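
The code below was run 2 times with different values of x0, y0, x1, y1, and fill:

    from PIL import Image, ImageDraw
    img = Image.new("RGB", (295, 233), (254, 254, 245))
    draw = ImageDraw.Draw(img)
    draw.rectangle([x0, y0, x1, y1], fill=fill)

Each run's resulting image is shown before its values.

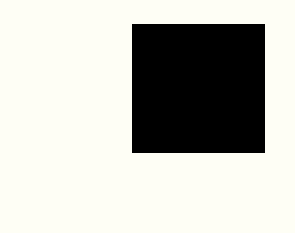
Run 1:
x0 = 132, y0 = 24, x1 = 264, y1 = 152, fill = 'black'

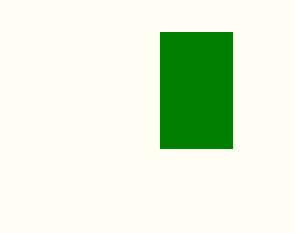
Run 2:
x0 = 160, y0 = 32, x1 = 232, y1 = 148, fill = 'green'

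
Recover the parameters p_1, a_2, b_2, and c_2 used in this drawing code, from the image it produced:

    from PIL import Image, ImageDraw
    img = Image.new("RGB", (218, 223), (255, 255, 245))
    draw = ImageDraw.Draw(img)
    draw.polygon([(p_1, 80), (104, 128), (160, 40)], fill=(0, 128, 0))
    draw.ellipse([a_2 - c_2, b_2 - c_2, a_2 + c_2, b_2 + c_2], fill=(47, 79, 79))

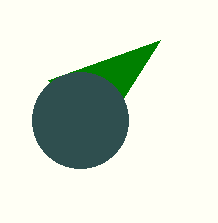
p_1 = 48; a_2 = 80; b_2 = 120; c_2 = 48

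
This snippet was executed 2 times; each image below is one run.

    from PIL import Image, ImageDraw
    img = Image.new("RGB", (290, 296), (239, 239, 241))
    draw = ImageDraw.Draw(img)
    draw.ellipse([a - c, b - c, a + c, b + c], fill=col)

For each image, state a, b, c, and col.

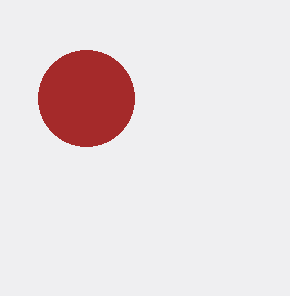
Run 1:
a = 86; b = 98; c = 48; col = 'brown'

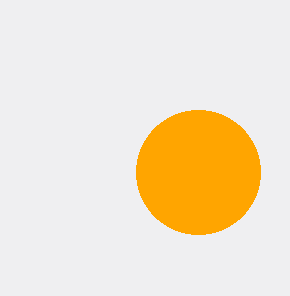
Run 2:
a = 198
b = 172
c = 62
col = 'orange'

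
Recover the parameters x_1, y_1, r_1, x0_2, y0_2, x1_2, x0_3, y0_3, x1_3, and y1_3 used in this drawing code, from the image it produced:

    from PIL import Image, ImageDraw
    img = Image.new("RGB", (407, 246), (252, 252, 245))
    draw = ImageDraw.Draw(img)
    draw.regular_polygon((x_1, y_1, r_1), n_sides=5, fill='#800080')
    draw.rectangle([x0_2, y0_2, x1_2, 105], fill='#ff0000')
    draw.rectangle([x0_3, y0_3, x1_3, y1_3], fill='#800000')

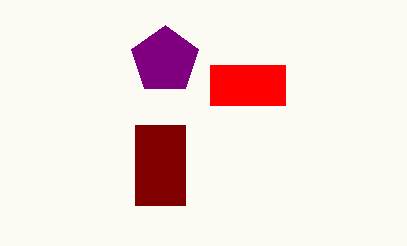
x_1 = 165, y_1 = 60, r_1 = 35, x0_2 = 210, y0_2 = 65, x1_2 = 285, x0_3 = 135, y0_3 = 125, x1_3 = 185, y1_3 = 205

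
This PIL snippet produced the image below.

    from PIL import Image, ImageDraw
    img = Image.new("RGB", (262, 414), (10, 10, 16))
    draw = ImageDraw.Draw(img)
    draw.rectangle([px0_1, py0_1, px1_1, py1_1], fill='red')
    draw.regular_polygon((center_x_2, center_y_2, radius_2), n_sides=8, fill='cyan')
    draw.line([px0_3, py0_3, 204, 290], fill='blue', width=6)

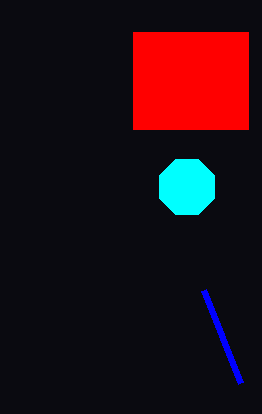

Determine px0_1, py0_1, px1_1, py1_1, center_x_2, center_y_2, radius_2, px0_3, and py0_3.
px0_1 = 133, py0_1 = 32, px1_1 = 248, py1_1 = 129, center_x_2 = 187, center_y_2 = 187, radius_2 = 30, px0_3 = 241, py0_3 = 383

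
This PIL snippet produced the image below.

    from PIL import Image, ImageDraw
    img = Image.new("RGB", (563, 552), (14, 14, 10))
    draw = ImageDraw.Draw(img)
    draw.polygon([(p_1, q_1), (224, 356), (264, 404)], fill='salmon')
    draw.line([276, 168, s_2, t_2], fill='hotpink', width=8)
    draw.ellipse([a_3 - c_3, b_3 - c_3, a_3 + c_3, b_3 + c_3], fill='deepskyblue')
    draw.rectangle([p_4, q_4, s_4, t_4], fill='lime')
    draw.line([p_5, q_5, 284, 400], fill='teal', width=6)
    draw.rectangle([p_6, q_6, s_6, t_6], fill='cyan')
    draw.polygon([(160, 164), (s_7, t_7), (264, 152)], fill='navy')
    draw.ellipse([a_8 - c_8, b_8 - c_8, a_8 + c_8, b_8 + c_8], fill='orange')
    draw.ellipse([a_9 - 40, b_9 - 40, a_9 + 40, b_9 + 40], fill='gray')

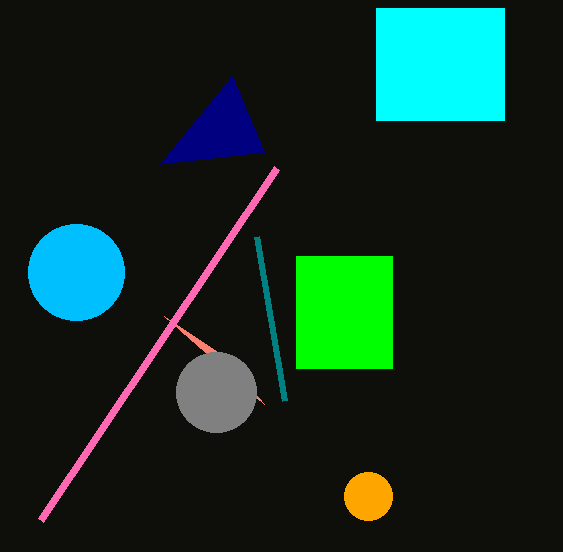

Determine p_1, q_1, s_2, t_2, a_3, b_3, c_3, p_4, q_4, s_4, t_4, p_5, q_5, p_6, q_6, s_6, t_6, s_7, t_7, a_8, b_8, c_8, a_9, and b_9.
p_1 = 164, q_1 = 316, s_2 = 40, t_2 = 520, a_3 = 76, b_3 = 272, c_3 = 48, p_4 = 296, q_4 = 256, s_4 = 392, t_4 = 368, p_5 = 256, q_5 = 236, p_6 = 376, q_6 = 8, s_6 = 504, t_6 = 120, s_7 = 232, t_7 = 76, a_8 = 368, b_8 = 496, c_8 = 24, a_9 = 216, b_9 = 392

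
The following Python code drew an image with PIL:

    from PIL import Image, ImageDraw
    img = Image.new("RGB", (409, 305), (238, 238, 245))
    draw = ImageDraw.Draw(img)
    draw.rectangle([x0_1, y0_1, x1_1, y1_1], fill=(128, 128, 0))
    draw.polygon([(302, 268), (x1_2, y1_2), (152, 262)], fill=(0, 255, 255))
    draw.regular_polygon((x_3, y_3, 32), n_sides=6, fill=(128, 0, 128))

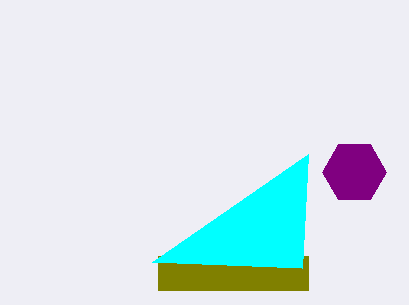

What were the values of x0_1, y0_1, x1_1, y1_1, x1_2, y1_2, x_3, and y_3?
x0_1 = 158
y0_1 = 256
x1_1 = 308
y1_1 = 290
x1_2 = 308
y1_2 = 154
x_3 = 354
y_3 = 172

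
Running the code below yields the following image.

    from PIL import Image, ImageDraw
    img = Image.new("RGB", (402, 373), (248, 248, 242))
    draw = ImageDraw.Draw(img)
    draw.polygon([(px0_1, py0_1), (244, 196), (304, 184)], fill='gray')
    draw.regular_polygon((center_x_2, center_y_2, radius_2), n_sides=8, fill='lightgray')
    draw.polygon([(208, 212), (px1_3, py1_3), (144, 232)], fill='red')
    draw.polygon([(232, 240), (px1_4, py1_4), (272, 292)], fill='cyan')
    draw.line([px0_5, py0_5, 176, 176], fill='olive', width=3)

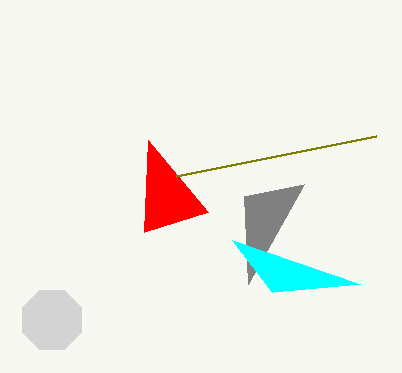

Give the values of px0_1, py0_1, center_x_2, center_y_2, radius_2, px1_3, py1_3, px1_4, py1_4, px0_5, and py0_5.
px0_1 = 248, py0_1 = 284, center_x_2 = 52, center_y_2 = 320, radius_2 = 32, px1_3 = 148, py1_3 = 140, px1_4 = 360, py1_4 = 284, px0_5 = 376, py0_5 = 136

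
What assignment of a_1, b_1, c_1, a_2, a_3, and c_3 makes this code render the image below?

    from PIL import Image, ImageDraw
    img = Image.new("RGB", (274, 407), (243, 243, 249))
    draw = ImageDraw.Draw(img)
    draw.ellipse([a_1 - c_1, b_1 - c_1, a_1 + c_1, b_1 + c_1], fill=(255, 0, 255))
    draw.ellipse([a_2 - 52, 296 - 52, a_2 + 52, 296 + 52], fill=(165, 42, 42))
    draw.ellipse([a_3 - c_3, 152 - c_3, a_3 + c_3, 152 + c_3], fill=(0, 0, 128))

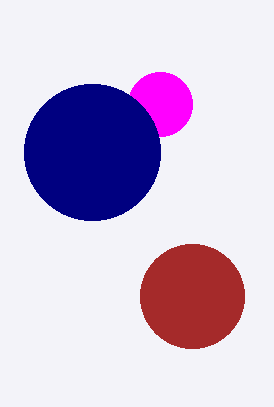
a_1 = 160
b_1 = 104
c_1 = 32
a_2 = 192
a_3 = 92
c_3 = 68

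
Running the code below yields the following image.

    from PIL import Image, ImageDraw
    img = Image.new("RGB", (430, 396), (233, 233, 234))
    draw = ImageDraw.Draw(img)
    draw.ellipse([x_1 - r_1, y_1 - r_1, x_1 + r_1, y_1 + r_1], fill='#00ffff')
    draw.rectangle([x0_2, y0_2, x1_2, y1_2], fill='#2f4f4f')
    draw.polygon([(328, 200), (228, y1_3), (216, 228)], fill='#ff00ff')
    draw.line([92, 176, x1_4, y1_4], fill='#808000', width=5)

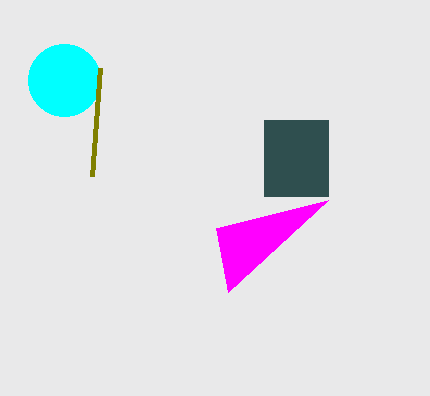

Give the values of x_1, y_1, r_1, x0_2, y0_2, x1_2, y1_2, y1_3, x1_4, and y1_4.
x_1 = 64, y_1 = 80, r_1 = 36, x0_2 = 264, y0_2 = 120, x1_2 = 328, y1_2 = 196, y1_3 = 292, x1_4 = 100, y1_4 = 68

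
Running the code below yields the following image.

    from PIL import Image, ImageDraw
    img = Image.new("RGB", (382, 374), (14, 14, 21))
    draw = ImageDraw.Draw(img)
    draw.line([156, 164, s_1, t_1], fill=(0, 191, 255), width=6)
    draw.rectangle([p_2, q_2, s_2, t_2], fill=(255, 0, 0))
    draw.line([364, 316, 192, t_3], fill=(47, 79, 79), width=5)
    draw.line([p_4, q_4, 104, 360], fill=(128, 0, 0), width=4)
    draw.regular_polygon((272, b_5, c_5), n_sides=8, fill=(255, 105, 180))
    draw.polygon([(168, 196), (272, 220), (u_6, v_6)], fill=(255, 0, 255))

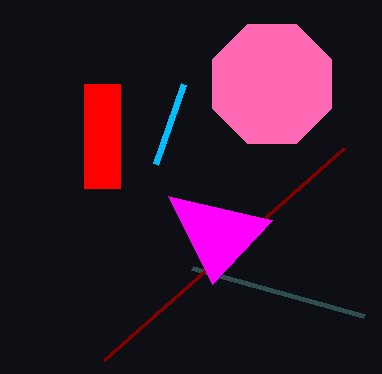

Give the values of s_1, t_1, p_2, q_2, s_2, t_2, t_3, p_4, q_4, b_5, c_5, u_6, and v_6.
s_1 = 184; t_1 = 84; p_2 = 84; q_2 = 84; s_2 = 120; t_2 = 188; t_3 = 268; p_4 = 344; q_4 = 148; b_5 = 84; c_5 = 64; u_6 = 212; v_6 = 284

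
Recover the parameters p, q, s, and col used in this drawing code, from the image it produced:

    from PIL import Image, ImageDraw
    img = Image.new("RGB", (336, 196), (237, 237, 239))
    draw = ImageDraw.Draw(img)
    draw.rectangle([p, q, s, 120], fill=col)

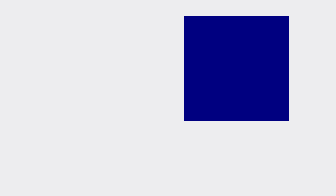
p = 184; q = 16; s = 288; col = 'navy'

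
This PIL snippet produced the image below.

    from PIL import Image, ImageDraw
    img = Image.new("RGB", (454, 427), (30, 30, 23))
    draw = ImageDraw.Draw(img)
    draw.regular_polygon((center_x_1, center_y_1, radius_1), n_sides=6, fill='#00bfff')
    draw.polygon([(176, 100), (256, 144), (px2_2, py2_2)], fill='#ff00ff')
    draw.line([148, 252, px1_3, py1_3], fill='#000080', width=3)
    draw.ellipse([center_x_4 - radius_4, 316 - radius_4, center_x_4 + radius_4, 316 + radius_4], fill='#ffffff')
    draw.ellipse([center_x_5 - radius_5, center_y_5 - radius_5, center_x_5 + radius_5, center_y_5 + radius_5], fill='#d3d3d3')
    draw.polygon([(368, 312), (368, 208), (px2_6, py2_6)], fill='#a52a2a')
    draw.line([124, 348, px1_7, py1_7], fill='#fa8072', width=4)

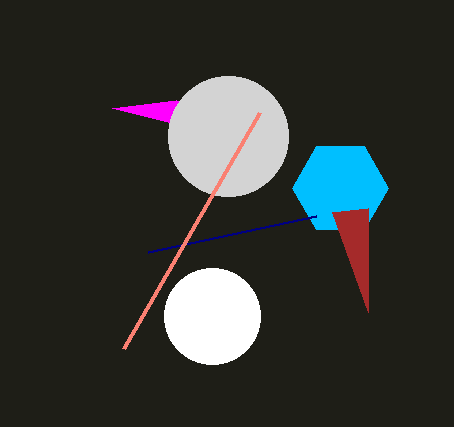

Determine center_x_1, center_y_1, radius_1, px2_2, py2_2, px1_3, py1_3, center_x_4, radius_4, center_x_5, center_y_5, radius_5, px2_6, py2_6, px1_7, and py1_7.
center_x_1 = 340, center_y_1 = 188, radius_1 = 48, px2_2 = 112, py2_2 = 108, px1_3 = 316, py1_3 = 216, center_x_4 = 212, radius_4 = 48, center_x_5 = 228, center_y_5 = 136, radius_5 = 60, px2_6 = 332, py2_6 = 212, px1_7 = 260, py1_7 = 112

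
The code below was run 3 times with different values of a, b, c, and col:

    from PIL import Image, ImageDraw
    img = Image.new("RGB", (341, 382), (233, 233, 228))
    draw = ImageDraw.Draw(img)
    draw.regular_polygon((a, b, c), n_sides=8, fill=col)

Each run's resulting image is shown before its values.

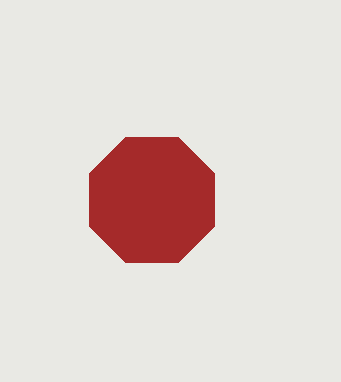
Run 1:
a = 152
b = 200
c = 68
col = 'brown'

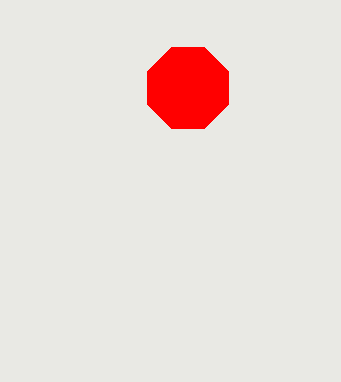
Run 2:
a = 188, b = 88, c = 44, col = 'red'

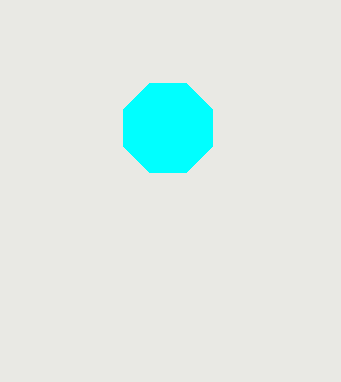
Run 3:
a = 168
b = 128
c = 48
col = 'cyan'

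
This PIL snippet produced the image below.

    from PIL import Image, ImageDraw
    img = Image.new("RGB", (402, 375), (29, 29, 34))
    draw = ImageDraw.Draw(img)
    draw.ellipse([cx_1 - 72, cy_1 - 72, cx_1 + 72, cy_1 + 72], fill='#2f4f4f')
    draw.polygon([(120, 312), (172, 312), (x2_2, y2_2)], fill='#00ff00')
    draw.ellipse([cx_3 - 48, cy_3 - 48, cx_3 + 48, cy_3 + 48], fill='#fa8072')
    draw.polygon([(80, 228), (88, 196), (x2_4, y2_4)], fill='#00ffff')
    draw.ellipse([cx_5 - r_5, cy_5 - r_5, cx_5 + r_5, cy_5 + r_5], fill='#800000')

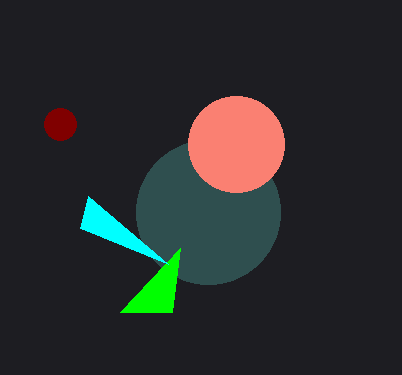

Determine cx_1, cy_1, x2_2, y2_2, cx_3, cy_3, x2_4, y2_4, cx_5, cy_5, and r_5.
cx_1 = 208
cy_1 = 212
x2_2 = 180
y2_2 = 248
cx_3 = 236
cy_3 = 144
x2_4 = 168
y2_4 = 264
cx_5 = 60
cy_5 = 124
r_5 = 16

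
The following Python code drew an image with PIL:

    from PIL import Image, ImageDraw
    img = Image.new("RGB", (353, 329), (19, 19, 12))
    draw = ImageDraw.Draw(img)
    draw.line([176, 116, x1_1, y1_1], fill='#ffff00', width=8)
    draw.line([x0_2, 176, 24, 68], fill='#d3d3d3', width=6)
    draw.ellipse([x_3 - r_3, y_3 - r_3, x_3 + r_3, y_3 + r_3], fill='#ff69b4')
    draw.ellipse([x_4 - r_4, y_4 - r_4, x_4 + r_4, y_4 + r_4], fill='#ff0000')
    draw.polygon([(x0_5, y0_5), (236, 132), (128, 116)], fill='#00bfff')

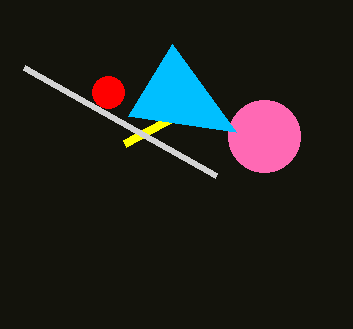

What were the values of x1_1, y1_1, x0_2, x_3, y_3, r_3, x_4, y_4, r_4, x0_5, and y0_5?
x1_1 = 124
y1_1 = 144
x0_2 = 216
x_3 = 264
y_3 = 136
r_3 = 36
x_4 = 108
y_4 = 92
r_4 = 16
x0_5 = 172
y0_5 = 44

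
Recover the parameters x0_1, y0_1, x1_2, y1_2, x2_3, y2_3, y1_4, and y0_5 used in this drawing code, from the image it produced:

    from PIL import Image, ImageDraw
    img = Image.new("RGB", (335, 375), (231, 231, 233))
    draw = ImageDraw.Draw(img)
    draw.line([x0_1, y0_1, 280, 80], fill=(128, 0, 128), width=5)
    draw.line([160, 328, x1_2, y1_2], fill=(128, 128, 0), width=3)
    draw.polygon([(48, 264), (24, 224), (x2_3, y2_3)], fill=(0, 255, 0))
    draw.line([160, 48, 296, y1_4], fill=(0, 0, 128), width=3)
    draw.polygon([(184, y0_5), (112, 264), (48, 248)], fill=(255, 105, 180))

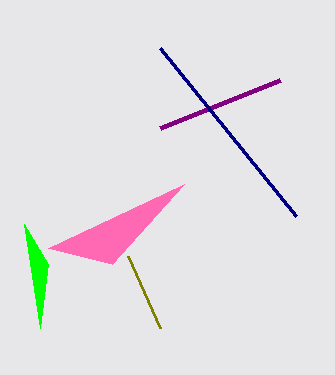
x0_1 = 160, y0_1 = 128, x1_2 = 128, y1_2 = 256, x2_3 = 40, y2_3 = 328, y1_4 = 216, y0_5 = 184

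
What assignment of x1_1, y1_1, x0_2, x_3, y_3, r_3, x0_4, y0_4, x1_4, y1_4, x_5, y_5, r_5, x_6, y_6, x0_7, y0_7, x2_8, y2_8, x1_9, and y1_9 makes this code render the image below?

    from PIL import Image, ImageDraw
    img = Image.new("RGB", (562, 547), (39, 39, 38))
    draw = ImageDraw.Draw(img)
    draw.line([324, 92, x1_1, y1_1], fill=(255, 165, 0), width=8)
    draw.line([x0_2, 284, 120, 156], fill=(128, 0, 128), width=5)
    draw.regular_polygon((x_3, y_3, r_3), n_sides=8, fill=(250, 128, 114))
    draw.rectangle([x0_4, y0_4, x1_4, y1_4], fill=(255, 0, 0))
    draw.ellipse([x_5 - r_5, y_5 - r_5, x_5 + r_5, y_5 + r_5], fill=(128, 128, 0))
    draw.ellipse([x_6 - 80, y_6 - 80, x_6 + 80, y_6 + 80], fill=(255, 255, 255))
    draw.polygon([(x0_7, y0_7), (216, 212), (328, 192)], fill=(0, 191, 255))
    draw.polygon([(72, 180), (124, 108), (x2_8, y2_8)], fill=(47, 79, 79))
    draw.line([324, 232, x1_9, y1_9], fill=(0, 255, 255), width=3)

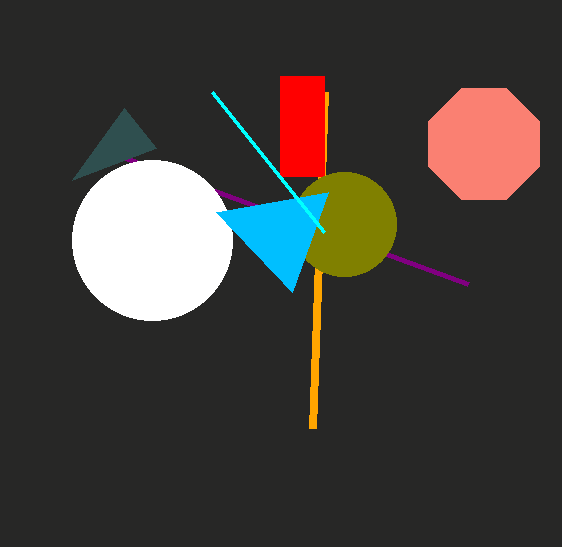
x1_1 = 312
y1_1 = 428
x0_2 = 468
x_3 = 484
y_3 = 144
r_3 = 60
x0_4 = 280
y0_4 = 76
x1_4 = 324
y1_4 = 176
x_5 = 344
y_5 = 224
r_5 = 52
x_6 = 152
y_6 = 240
x0_7 = 292
y0_7 = 292
x2_8 = 156
y2_8 = 148
x1_9 = 212
y1_9 = 92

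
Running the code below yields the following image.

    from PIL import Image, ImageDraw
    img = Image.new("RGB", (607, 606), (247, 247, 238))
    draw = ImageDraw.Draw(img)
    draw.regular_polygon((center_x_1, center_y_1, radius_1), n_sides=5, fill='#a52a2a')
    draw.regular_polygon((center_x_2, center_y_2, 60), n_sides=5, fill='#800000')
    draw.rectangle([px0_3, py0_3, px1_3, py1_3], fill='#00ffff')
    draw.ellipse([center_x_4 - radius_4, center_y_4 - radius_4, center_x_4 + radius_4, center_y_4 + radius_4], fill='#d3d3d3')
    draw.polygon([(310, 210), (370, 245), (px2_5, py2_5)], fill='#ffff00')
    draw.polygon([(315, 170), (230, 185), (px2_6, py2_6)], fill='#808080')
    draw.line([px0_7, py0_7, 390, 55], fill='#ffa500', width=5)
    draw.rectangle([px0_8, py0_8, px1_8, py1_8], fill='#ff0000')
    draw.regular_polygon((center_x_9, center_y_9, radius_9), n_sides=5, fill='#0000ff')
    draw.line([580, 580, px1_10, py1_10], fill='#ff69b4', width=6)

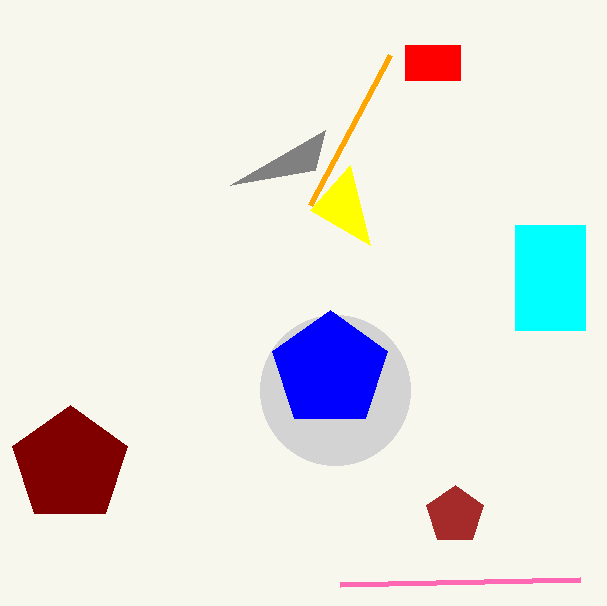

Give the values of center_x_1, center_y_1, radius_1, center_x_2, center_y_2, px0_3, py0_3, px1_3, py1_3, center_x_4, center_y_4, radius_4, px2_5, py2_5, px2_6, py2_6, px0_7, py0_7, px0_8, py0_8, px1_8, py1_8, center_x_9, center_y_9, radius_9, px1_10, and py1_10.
center_x_1 = 455
center_y_1 = 515
radius_1 = 30
center_x_2 = 70
center_y_2 = 465
px0_3 = 515
py0_3 = 225
px1_3 = 585
py1_3 = 330
center_x_4 = 335
center_y_4 = 390
radius_4 = 75
px2_5 = 350
py2_5 = 165
px2_6 = 325
py2_6 = 130
px0_7 = 310
py0_7 = 205
px0_8 = 405
py0_8 = 45
px1_8 = 460
py1_8 = 80
center_x_9 = 330
center_y_9 = 370
radius_9 = 60
px1_10 = 340
py1_10 = 585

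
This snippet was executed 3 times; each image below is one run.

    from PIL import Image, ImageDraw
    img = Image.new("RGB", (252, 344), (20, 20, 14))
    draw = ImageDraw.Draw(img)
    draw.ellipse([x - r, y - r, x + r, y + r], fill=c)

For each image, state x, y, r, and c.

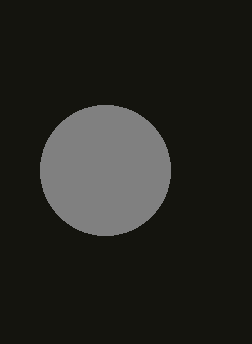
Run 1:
x = 105, y = 170, r = 65, c = 'gray'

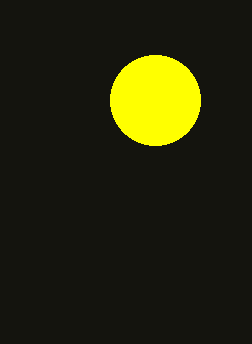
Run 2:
x = 155, y = 100, r = 45, c = 'yellow'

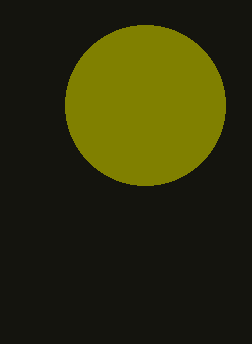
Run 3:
x = 145; y = 105; r = 80; c = 'olive'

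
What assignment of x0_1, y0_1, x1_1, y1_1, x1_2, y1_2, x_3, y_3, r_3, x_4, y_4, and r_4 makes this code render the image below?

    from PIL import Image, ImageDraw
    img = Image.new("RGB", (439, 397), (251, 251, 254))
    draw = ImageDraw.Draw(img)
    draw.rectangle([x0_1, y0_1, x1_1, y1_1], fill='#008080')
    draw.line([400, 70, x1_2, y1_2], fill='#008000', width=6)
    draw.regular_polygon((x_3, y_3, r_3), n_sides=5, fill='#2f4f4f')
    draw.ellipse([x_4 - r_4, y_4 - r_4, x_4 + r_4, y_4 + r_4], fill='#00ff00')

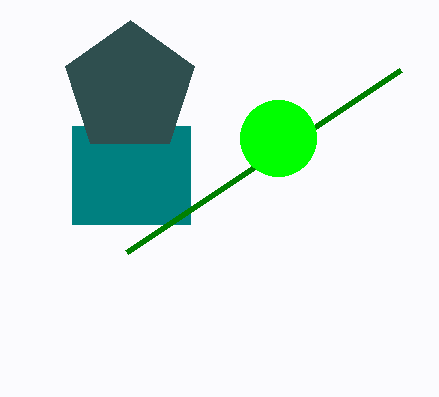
x0_1 = 72, y0_1 = 126, x1_1 = 190, y1_1 = 224, x1_2 = 126, y1_2 = 252, x_3 = 130, y_3 = 88, r_3 = 68, x_4 = 278, y_4 = 138, r_4 = 38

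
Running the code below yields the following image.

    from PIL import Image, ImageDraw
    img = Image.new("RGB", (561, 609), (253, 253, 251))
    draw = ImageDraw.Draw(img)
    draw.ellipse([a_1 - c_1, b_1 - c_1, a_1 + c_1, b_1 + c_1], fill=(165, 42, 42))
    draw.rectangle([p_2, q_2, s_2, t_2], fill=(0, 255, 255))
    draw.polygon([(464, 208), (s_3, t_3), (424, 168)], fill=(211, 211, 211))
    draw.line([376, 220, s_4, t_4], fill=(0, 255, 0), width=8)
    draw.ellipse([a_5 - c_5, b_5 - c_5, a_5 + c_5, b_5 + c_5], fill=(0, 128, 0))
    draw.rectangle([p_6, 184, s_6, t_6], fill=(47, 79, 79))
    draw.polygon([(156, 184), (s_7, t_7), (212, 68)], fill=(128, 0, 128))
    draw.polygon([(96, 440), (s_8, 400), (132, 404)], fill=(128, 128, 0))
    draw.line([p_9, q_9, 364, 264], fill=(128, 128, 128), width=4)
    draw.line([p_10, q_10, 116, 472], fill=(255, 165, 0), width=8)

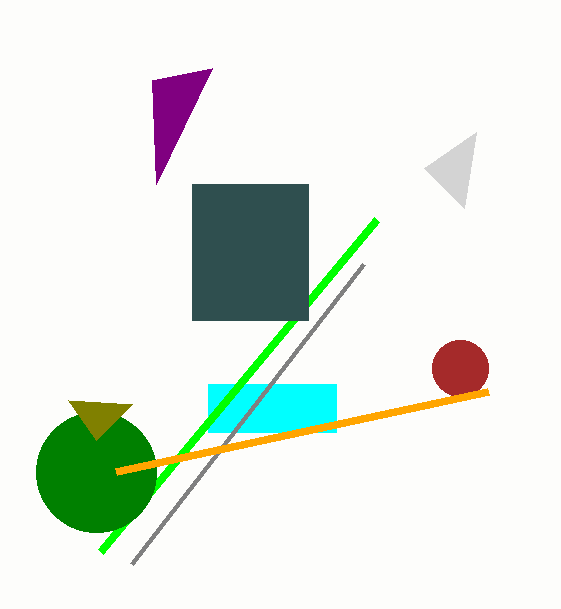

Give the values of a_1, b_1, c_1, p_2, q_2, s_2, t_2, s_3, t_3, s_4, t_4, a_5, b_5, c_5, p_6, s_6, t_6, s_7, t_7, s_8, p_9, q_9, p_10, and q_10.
a_1 = 460
b_1 = 368
c_1 = 28
p_2 = 208
q_2 = 384
s_2 = 336
t_2 = 432
s_3 = 476
t_3 = 132
s_4 = 100
t_4 = 552
a_5 = 96
b_5 = 472
c_5 = 60
p_6 = 192
s_6 = 308
t_6 = 320
s_7 = 152
t_7 = 80
s_8 = 68
p_9 = 132
q_9 = 564
p_10 = 488
q_10 = 392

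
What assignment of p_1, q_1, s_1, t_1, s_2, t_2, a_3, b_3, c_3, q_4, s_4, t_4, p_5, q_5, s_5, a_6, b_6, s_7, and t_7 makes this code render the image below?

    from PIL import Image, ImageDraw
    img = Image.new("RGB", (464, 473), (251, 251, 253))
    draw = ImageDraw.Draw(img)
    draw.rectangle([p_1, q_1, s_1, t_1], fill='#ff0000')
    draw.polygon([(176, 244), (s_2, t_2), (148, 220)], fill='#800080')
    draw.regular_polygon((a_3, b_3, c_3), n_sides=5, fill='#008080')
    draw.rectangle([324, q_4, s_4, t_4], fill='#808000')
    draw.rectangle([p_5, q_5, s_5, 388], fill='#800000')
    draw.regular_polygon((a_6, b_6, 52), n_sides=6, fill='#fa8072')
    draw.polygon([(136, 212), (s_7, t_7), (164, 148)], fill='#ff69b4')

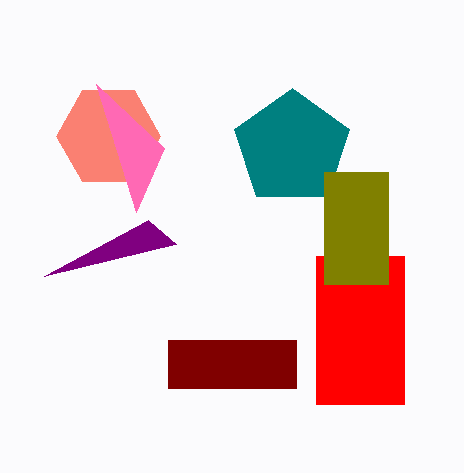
p_1 = 316
q_1 = 256
s_1 = 404
t_1 = 404
s_2 = 44
t_2 = 276
a_3 = 292
b_3 = 148
c_3 = 60
q_4 = 172
s_4 = 388
t_4 = 284
p_5 = 168
q_5 = 340
s_5 = 296
a_6 = 108
b_6 = 136
s_7 = 96
t_7 = 84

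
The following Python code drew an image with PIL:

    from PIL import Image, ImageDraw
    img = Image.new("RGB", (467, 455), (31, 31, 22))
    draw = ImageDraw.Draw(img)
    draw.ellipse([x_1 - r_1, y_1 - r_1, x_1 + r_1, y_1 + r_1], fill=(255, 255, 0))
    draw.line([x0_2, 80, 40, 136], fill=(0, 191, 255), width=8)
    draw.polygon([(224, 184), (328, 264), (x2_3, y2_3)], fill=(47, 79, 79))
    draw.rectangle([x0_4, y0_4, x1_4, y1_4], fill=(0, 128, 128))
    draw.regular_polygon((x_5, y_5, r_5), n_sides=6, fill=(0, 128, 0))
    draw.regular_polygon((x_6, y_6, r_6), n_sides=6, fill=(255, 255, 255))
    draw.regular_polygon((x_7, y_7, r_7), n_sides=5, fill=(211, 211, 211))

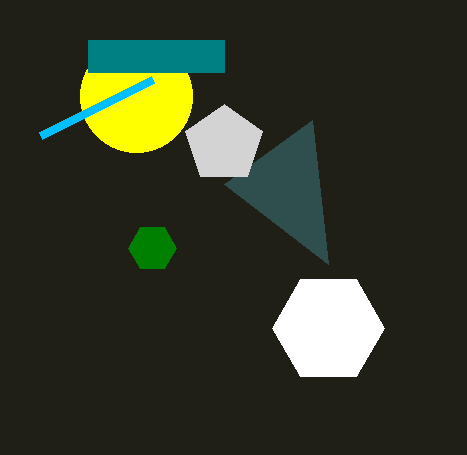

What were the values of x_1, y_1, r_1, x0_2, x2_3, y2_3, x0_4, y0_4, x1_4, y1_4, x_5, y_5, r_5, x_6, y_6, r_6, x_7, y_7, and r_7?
x_1 = 136
y_1 = 96
r_1 = 56
x0_2 = 152
x2_3 = 312
y2_3 = 120
x0_4 = 88
y0_4 = 40
x1_4 = 224
y1_4 = 72
x_5 = 152
y_5 = 248
r_5 = 24
x_6 = 328
y_6 = 328
r_6 = 56
x_7 = 224
y_7 = 144
r_7 = 40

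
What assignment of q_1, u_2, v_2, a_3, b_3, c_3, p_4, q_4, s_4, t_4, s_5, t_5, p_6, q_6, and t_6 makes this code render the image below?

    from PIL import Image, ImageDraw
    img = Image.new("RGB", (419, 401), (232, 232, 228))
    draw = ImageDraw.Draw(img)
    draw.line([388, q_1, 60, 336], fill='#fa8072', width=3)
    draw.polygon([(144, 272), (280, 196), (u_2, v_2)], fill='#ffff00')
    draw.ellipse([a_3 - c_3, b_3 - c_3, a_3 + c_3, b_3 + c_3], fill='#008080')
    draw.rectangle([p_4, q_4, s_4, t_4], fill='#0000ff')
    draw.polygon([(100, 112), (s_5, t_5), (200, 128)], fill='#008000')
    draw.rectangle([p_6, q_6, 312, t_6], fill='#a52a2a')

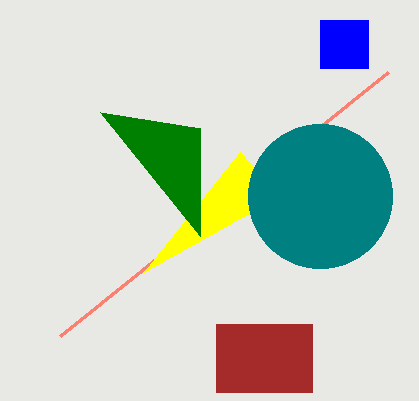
q_1 = 72
u_2 = 240
v_2 = 152
a_3 = 320
b_3 = 196
c_3 = 72
p_4 = 320
q_4 = 20
s_4 = 368
t_4 = 68
s_5 = 200
t_5 = 236
p_6 = 216
q_6 = 324
t_6 = 392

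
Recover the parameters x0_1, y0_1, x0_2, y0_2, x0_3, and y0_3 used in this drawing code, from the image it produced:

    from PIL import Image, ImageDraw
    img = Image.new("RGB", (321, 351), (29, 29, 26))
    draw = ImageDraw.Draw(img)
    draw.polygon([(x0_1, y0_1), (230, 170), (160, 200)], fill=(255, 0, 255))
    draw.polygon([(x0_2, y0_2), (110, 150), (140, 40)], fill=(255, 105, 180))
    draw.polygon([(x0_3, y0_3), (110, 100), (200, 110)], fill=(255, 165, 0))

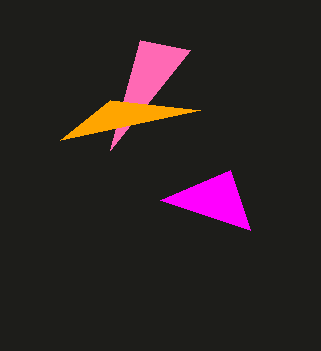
x0_1 = 250; y0_1 = 230; x0_2 = 190; y0_2 = 50; x0_3 = 60; y0_3 = 140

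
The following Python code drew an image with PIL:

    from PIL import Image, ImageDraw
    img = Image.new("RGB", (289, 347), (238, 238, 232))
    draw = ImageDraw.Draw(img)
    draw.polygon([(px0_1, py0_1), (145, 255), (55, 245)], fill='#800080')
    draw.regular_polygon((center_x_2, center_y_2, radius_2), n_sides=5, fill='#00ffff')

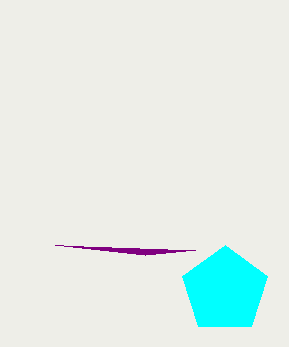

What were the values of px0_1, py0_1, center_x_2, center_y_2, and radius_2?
px0_1 = 195; py0_1 = 250; center_x_2 = 225; center_y_2 = 290; radius_2 = 45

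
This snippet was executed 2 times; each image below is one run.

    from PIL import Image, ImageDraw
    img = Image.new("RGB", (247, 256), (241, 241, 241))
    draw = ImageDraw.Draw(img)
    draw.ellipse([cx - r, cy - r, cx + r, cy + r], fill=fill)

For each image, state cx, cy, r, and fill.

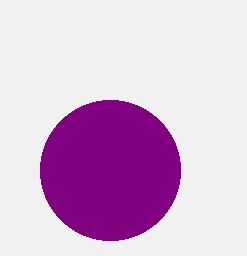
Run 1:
cx = 110, cy = 170, r = 70, fill = 'purple'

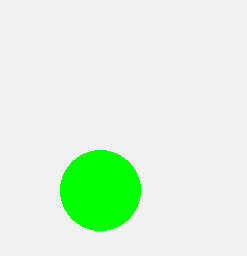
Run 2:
cx = 100; cy = 190; r = 40; fill = 'lime'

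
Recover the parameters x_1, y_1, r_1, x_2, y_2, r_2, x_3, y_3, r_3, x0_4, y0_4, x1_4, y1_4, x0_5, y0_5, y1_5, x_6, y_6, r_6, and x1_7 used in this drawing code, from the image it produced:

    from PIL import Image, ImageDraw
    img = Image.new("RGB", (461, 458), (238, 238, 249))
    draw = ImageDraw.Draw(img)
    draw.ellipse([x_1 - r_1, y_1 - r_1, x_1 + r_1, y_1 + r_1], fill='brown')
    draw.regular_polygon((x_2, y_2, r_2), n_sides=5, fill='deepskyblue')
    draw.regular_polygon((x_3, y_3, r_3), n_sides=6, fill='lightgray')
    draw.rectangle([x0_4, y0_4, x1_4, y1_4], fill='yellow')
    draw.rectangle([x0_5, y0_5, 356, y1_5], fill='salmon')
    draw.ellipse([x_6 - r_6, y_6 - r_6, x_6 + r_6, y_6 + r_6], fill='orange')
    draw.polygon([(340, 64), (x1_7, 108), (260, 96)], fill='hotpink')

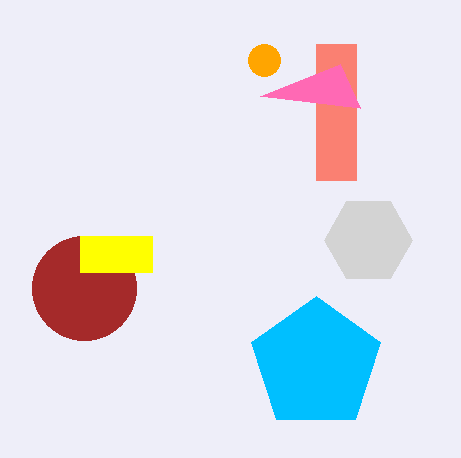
x_1 = 84; y_1 = 288; r_1 = 52; x_2 = 316; y_2 = 364; r_2 = 68; x_3 = 368; y_3 = 240; r_3 = 44; x0_4 = 80; y0_4 = 236; x1_4 = 152; y1_4 = 272; x0_5 = 316; y0_5 = 44; y1_5 = 180; x_6 = 264; y_6 = 60; r_6 = 16; x1_7 = 360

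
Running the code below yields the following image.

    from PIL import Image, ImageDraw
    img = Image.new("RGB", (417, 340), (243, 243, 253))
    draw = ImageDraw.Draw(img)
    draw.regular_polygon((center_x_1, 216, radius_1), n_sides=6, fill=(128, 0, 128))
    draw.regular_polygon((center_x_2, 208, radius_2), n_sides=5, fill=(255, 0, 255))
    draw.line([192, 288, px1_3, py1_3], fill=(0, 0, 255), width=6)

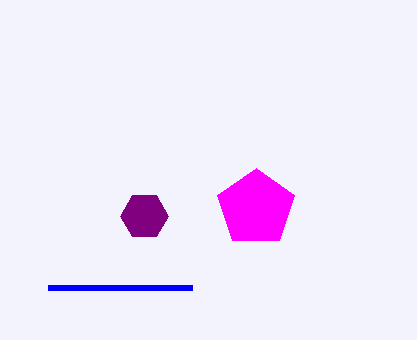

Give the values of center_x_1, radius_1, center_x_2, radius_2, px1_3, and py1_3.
center_x_1 = 144; radius_1 = 24; center_x_2 = 256; radius_2 = 40; px1_3 = 48; py1_3 = 288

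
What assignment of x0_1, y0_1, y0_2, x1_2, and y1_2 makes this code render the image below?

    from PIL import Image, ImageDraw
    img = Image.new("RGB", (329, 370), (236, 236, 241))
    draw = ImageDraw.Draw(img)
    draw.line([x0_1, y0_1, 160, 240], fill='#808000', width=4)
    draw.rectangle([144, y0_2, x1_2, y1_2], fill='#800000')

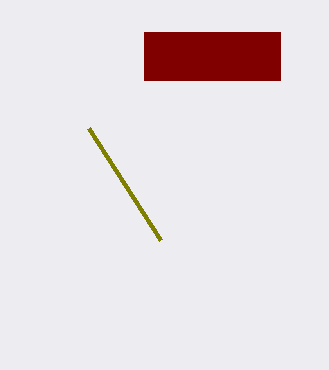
x0_1 = 88
y0_1 = 128
y0_2 = 32
x1_2 = 280
y1_2 = 80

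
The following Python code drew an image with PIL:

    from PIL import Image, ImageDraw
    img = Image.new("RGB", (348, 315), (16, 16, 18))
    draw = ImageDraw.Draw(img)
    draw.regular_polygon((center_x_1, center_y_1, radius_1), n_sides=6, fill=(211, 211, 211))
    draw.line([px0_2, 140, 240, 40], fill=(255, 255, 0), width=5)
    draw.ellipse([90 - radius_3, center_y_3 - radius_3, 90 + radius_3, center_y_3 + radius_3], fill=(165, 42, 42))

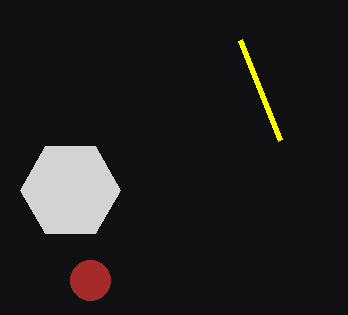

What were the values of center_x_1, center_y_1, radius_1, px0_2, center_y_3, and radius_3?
center_x_1 = 70, center_y_1 = 190, radius_1 = 50, px0_2 = 280, center_y_3 = 280, radius_3 = 20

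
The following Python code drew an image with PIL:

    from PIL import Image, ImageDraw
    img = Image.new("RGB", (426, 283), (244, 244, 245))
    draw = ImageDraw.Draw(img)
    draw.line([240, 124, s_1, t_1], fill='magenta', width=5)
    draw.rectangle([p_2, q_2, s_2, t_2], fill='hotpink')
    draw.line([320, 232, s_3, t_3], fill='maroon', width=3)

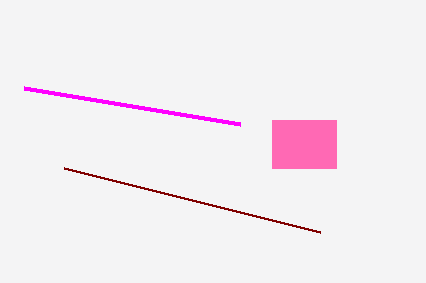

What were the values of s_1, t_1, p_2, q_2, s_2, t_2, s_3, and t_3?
s_1 = 24; t_1 = 88; p_2 = 272; q_2 = 120; s_2 = 336; t_2 = 168; s_3 = 64; t_3 = 168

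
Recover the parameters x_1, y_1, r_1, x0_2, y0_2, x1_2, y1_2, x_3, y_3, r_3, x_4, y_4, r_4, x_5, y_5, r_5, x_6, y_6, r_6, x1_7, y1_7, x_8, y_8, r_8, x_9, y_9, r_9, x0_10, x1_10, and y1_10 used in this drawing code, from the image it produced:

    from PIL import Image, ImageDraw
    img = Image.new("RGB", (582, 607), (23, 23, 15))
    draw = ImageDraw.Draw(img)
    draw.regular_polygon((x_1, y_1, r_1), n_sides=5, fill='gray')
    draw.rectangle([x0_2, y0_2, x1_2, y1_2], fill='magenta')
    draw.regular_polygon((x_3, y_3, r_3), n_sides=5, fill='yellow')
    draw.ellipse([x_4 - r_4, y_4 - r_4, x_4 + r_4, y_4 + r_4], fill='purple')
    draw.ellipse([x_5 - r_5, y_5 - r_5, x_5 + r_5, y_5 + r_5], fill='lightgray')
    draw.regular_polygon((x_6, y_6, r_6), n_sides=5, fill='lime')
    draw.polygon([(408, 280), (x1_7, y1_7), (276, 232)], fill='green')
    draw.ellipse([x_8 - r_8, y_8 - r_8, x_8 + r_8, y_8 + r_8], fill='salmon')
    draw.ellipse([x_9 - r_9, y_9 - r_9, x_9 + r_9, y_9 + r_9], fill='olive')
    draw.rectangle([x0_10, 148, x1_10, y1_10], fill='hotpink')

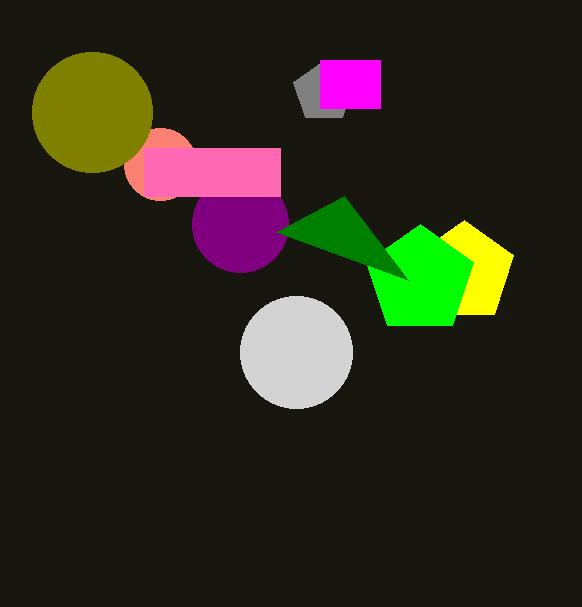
x_1 = 324, y_1 = 92, r_1 = 32, x0_2 = 320, y0_2 = 60, x1_2 = 380, y1_2 = 108, x_3 = 464, y_3 = 272, r_3 = 52, x_4 = 240, y_4 = 224, r_4 = 48, x_5 = 296, y_5 = 352, r_5 = 56, x_6 = 420, y_6 = 280, r_6 = 56, x1_7 = 344, y1_7 = 196, x_8 = 160, y_8 = 164, r_8 = 36, x_9 = 92, y_9 = 112, r_9 = 60, x0_10 = 144, x1_10 = 280, y1_10 = 196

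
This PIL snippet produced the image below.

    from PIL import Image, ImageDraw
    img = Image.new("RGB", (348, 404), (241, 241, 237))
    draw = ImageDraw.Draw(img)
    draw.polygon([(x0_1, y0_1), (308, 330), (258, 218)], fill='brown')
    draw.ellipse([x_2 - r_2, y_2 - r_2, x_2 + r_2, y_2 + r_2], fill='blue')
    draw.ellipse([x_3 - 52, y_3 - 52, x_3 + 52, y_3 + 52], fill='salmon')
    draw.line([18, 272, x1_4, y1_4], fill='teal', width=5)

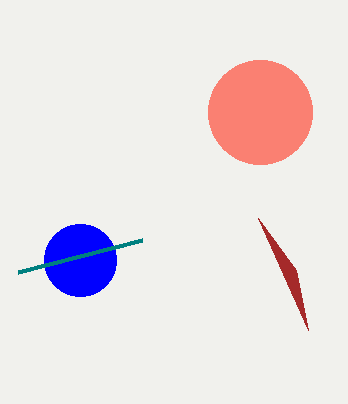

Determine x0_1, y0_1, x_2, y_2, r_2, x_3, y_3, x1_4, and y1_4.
x0_1 = 296; y0_1 = 270; x_2 = 80; y_2 = 260; r_2 = 36; x_3 = 260; y_3 = 112; x1_4 = 142; y1_4 = 240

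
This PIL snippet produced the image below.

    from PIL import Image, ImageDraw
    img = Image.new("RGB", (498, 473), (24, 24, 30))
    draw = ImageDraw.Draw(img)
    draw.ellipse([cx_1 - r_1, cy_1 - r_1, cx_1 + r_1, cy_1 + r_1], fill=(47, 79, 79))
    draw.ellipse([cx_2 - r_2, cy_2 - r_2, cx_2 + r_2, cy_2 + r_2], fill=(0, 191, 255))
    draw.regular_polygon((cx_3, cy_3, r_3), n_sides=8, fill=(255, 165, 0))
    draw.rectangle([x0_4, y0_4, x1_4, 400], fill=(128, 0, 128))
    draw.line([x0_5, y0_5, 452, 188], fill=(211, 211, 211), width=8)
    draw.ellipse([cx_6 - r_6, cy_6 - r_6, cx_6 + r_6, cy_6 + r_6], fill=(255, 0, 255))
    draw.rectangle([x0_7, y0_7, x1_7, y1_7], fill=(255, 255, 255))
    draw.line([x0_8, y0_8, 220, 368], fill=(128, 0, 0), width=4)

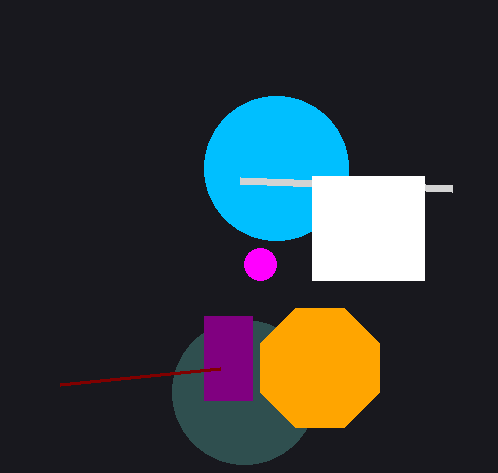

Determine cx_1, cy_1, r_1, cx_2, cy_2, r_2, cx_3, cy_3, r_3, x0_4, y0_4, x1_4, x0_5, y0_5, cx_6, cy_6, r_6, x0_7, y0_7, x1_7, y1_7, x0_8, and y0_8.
cx_1 = 244; cy_1 = 392; r_1 = 72; cx_2 = 276; cy_2 = 168; r_2 = 72; cx_3 = 320; cy_3 = 368; r_3 = 64; x0_4 = 204; y0_4 = 316; x1_4 = 252; x0_5 = 240; y0_5 = 180; cx_6 = 260; cy_6 = 264; r_6 = 16; x0_7 = 312; y0_7 = 176; x1_7 = 424; y1_7 = 280; x0_8 = 60; y0_8 = 384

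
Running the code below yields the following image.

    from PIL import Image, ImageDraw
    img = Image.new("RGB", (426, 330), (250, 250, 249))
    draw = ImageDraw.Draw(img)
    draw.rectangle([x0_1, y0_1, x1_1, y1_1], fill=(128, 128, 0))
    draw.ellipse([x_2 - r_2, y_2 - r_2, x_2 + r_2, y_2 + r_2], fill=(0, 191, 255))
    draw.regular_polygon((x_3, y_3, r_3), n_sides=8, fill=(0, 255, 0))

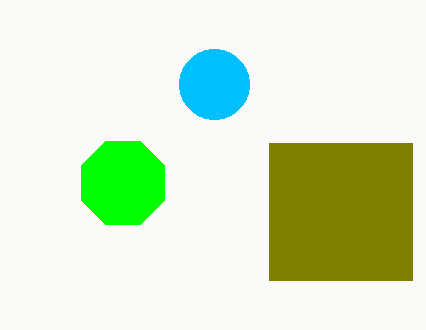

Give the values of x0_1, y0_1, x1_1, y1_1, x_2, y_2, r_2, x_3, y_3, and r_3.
x0_1 = 269, y0_1 = 143, x1_1 = 412, y1_1 = 280, x_2 = 214, y_2 = 84, r_2 = 35, x_3 = 123, y_3 = 183, r_3 = 45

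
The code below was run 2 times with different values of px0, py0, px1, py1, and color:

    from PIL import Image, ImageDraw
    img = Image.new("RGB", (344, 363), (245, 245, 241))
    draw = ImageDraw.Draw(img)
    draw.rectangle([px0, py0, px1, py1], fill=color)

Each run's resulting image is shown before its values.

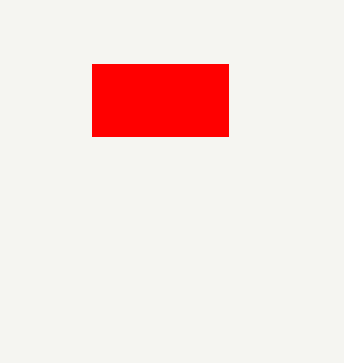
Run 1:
px0 = 92
py0 = 64
px1 = 228
py1 = 136
color = 'red'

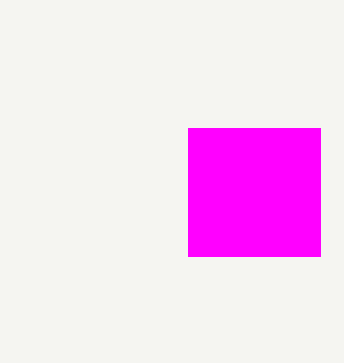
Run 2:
px0 = 188, py0 = 128, px1 = 320, py1 = 256, color = 'magenta'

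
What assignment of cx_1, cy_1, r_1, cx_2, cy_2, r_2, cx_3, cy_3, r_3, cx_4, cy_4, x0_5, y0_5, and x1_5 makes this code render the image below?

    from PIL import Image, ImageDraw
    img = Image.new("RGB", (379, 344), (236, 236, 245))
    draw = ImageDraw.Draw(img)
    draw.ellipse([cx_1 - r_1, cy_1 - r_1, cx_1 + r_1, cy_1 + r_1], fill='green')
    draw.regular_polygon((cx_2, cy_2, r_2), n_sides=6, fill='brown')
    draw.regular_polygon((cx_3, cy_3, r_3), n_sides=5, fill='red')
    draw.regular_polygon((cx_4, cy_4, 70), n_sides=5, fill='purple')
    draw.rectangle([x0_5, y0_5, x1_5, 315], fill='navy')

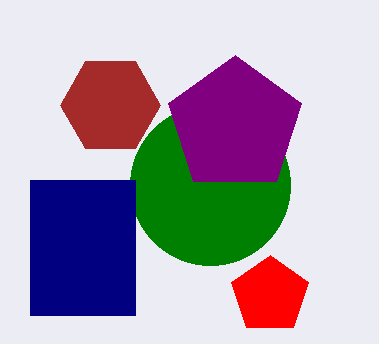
cx_1 = 210, cy_1 = 185, r_1 = 80, cx_2 = 110, cy_2 = 105, r_2 = 50, cx_3 = 270, cy_3 = 295, r_3 = 40, cx_4 = 235, cy_4 = 125, x0_5 = 30, y0_5 = 180, x1_5 = 135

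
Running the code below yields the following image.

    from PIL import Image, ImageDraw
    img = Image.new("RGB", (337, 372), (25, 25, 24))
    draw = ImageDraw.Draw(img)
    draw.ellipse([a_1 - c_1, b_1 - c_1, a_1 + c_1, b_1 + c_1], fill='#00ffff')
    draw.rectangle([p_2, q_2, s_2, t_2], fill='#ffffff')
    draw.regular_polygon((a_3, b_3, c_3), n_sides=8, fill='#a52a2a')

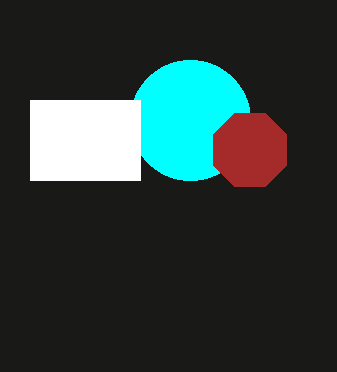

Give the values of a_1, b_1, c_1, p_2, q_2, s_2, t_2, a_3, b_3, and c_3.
a_1 = 190
b_1 = 120
c_1 = 60
p_2 = 30
q_2 = 100
s_2 = 140
t_2 = 180
a_3 = 250
b_3 = 150
c_3 = 40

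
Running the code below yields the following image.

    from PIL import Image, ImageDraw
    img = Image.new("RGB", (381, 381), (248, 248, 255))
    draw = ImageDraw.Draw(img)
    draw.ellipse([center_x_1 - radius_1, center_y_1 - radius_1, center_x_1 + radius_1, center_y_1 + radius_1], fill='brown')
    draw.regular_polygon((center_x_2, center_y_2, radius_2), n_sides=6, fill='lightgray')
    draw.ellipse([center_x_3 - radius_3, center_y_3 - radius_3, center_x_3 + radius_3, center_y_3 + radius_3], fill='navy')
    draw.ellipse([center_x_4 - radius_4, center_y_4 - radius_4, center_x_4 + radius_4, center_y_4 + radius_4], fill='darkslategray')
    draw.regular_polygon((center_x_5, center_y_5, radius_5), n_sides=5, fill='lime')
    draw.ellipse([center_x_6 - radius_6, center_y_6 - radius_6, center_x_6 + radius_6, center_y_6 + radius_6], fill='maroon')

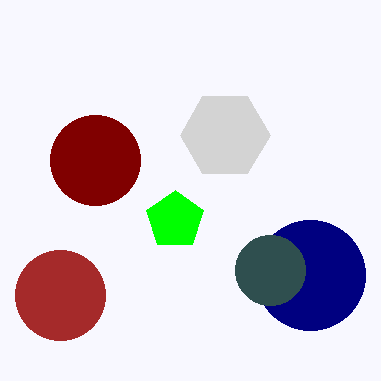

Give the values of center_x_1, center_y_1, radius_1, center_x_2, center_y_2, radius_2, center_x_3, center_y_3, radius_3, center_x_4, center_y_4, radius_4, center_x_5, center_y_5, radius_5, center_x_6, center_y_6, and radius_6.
center_x_1 = 60
center_y_1 = 295
radius_1 = 45
center_x_2 = 225
center_y_2 = 135
radius_2 = 45
center_x_3 = 310
center_y_3 = 275
radius_3 = 55
center_x_4 = 270
center_y_4 = 270
radius_4 = 35
center_x_5 = 175
center_y_5 = 220
radius_5 = 30
center_x_6 = 95
center_y_6 = 160
radius_6 = 45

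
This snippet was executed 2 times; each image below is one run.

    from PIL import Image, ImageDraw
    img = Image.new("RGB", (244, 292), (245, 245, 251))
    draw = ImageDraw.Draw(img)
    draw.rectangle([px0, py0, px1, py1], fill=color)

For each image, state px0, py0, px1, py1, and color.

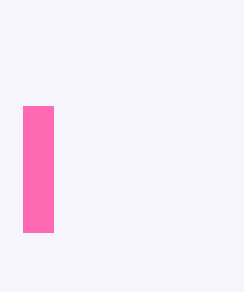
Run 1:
px0 = 23; py0 = 106; px1 = 53; py1 = 232; color = 'hotpink'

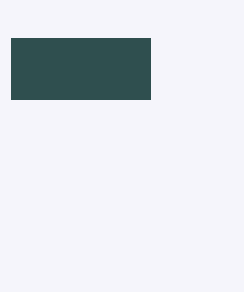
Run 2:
px0 = 11, py0 = 38, px1 = 150, py1 = 99, color = 'darkslategray'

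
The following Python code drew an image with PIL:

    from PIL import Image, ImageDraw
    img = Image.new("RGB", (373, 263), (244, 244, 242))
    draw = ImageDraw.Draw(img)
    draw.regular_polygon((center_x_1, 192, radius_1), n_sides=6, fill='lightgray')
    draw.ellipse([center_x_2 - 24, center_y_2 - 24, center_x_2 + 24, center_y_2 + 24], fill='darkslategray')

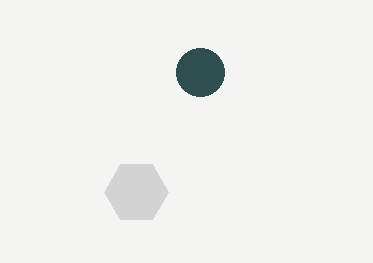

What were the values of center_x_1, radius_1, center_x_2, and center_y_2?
center_x_1 = 136
radius_1 = 32
center_x_2 = 200
center_y_2 = 72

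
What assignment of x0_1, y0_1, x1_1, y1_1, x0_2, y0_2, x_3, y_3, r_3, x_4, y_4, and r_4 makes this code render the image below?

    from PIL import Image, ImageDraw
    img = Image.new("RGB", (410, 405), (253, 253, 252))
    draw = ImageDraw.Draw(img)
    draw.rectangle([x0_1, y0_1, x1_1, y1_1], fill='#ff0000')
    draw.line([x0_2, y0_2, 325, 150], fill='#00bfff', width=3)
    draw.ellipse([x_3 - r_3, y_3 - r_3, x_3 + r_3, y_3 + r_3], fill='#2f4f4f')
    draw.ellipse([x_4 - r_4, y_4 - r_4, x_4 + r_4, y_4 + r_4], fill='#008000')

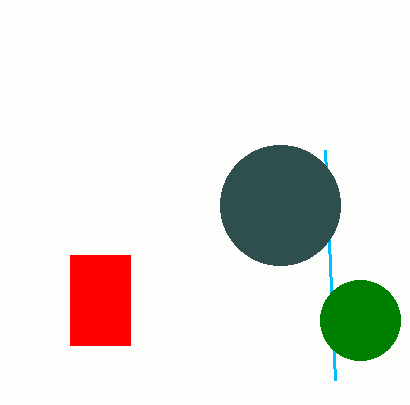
x0_1 = 70, y0_1 = 255, x1_1 = 130, y1_1 = 345, x0_2 = 335, y0_2 = 380, x_3 = 280, y_3 = 205, r_3 = 60, x_4 = 360, y_4 = 320, r_4 = 40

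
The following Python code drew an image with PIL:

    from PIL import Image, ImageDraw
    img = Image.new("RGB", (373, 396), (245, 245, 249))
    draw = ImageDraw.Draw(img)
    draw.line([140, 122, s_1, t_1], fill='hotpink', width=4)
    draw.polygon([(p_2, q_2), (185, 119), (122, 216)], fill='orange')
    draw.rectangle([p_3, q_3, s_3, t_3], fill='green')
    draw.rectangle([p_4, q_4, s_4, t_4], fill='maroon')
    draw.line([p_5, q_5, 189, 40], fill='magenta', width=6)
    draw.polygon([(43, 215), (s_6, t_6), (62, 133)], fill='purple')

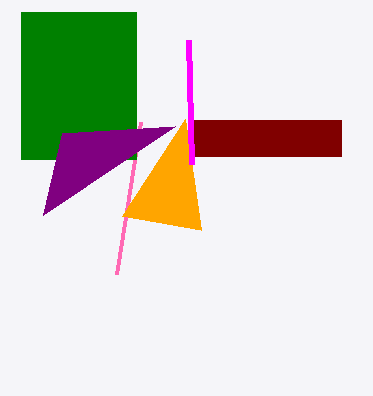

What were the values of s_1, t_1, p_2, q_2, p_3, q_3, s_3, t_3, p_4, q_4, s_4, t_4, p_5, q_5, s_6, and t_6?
s_1 = 116, t_1 = 274, p_2 = 201, q_2 = 230, p_3 = 21, q_3 = 12, s_3 = 136, t_3 = 159, p_4 = 193, q_4 = 120, s_4 = 341, t_4 = 156, p_5 = 192, q_5 = 164, s_6 = 175, t_6 = 126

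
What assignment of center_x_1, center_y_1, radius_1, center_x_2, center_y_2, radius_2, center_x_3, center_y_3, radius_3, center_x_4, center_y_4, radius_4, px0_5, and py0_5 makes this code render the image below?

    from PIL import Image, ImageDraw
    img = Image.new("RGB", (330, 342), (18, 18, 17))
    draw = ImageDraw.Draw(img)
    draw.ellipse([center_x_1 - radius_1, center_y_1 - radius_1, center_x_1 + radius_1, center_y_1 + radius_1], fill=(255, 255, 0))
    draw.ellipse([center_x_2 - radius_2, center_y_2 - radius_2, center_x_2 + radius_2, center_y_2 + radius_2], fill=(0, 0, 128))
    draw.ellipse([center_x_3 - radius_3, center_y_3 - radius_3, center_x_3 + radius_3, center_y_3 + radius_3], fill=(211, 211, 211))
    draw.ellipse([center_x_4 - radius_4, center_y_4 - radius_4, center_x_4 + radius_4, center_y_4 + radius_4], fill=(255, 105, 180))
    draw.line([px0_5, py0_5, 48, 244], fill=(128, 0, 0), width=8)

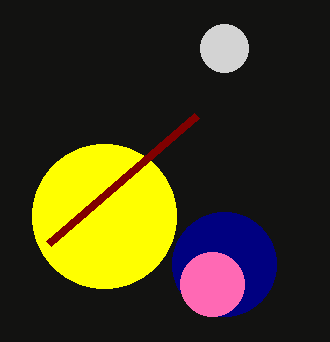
center_x_1 = 104; center_y_1 = 216; radius_1 = 72; center_x_2 = 224; center_y_2 = 264; radius_2 = 52; center_x_3 = 224; center_y_3 = 48; radius_3 = 24; center_x_4 = 212; center_y_4 = 284; radius_4 = 32; px0_5 = 196; py0_5 = 116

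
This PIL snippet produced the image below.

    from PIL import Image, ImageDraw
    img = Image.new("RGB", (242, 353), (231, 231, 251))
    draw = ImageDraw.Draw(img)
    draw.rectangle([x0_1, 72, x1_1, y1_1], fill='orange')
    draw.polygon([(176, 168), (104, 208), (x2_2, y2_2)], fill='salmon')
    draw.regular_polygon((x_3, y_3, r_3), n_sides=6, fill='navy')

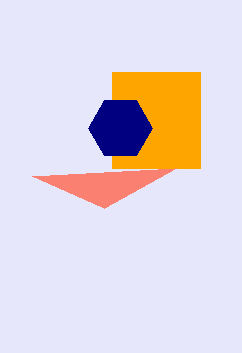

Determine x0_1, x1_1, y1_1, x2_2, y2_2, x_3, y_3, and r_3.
x0_1 = 112
x1_1 = 200
y1_1 = 168
x2_2 = 32
y2_2 = 176
x_3 = 120
y_3 = 128
r_3 = 32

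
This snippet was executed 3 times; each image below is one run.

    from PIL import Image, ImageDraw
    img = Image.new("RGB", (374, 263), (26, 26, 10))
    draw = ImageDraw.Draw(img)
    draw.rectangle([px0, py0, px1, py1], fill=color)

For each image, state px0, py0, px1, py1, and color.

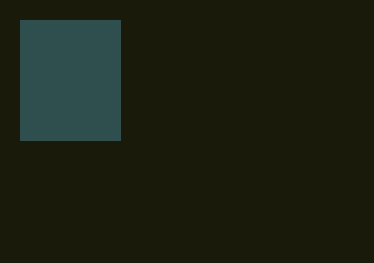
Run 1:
px0 = 20; py0 = 20; px1 = 120; py1 = 140; color = 'darkslategray'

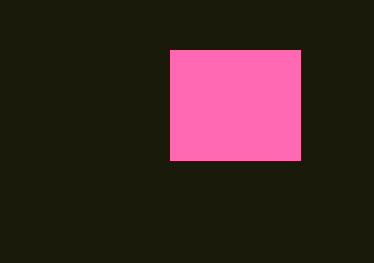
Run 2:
px0 = 170, py0 = 50, px1 = 300, py1 = 160, color = 'hotpink'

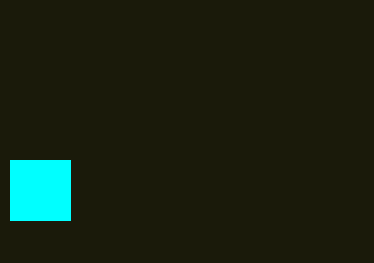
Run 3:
px0 = 10; py0 = 160; px1 = 70; py1 = 220; color = 'cyan'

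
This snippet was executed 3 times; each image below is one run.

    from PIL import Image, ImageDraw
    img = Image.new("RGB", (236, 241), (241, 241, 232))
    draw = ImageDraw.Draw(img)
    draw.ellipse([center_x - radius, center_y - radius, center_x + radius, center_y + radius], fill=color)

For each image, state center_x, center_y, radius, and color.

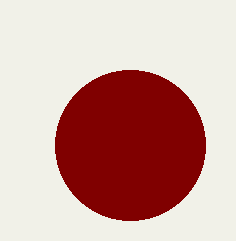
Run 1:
center_x = 130; center_y = 145; radius = 75; color = 'maroon'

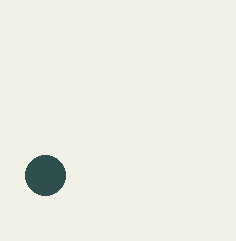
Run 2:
center_x = 45, center_y = 175, radius = 20, color = 'darkslategray'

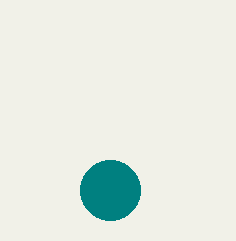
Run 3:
center_x = 110, center_y = 190, radius = 30, color = 'teal'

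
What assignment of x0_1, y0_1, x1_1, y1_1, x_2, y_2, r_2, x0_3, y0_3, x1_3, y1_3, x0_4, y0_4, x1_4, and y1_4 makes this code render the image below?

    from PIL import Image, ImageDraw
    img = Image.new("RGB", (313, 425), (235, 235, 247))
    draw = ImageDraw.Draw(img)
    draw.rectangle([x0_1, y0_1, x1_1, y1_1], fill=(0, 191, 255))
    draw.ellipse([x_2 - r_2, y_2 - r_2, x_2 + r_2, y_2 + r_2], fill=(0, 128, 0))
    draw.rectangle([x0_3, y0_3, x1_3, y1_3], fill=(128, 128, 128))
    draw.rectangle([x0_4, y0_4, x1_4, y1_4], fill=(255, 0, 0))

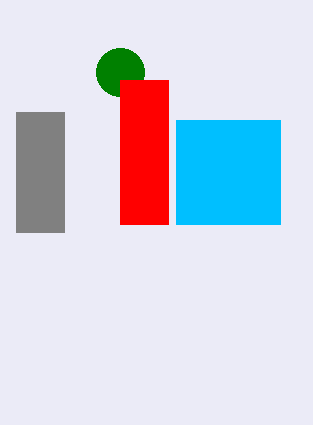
x0_1 = 176
y0_1 = 120
x1_1 = 280
y1_1 = 224
x_2 = 120
y_2 = 72
r_2 = 24
x0_3 = 16
y0_3 = 112
x1_3 = 64
y1_3 = 232
x0_4 = 120
y0_4 = 80
x1_4 = 168
y1_4 = 224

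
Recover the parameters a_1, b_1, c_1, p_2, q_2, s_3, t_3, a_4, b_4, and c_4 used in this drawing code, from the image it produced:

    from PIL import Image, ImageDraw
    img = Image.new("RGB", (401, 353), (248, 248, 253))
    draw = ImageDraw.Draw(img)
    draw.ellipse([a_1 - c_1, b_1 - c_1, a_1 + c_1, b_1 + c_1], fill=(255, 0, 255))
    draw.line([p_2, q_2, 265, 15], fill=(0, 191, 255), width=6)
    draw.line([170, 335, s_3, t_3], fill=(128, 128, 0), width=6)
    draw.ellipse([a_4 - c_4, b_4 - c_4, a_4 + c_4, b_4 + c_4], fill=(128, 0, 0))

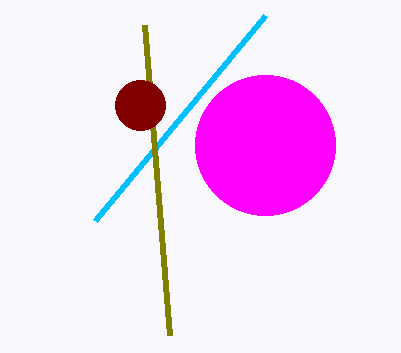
a_1 = 265; b_1 = 145; c_1 = 70; p_2 = 95; q_2 = 220; s_3 = 145; t_3 = 25; a_4 = 140; b_4 = 105; c_4 = 25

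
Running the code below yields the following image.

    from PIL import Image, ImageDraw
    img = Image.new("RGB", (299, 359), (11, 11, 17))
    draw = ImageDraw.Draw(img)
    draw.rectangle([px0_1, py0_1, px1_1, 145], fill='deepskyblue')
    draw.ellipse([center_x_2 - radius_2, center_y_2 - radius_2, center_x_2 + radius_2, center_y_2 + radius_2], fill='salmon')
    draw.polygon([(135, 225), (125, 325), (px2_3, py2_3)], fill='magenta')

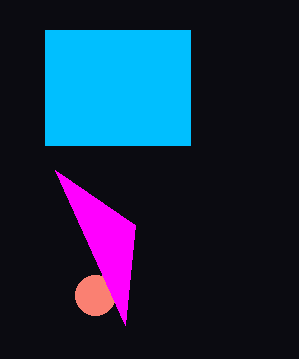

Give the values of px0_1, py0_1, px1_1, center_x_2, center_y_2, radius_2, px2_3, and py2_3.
px0_1 = 45
py0_1 = 30
px1_1 = 190
center_x_2 = 95
center_y_2 = 295
radius_2 = 20
px2_3 = 55
py2_3 = 170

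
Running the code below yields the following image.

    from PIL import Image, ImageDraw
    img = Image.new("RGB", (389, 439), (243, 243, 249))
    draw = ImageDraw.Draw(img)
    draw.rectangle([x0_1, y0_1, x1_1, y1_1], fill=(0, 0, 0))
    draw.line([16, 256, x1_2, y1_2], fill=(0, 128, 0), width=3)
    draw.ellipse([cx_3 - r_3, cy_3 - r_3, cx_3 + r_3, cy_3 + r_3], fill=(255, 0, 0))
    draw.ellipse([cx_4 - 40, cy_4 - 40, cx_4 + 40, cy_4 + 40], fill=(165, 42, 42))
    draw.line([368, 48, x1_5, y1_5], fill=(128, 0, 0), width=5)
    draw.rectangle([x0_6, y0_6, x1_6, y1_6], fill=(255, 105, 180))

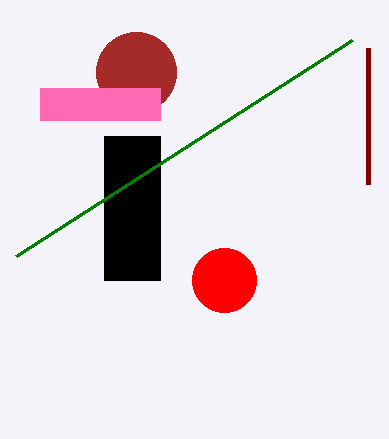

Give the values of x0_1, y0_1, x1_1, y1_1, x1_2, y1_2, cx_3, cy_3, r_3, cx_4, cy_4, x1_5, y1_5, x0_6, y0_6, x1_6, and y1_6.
x0_1 = 104
y0_1 = 136
x1_1 = 160
y1_1 = 280
x1_2 = 352
y1_2 = 40
cx_3 = 224
cy_3 = 280
r_3 = 32
cx_4 = 136
cy_4 = 72
x1_5 = 368
y1_5 = 184
x0_6 = 40
y0_6 = 88
x1_6 = 160
y1_6 = 120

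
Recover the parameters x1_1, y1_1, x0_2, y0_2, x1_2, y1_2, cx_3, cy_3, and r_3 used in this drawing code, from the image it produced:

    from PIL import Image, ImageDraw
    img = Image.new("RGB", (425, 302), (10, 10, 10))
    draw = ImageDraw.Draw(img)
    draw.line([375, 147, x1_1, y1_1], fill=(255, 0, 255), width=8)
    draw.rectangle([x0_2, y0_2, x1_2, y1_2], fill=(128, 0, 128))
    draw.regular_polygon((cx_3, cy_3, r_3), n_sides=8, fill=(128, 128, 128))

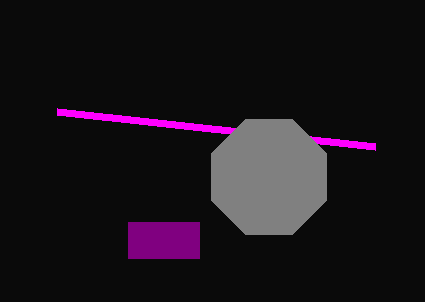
x1_1 = 57
y1_1 = 112
x0_2 = 128
y0_2 = 222
x1_2 = 199
y1_2 = 258
cx_3 = 269
cy_3 = 177
r_3 = 62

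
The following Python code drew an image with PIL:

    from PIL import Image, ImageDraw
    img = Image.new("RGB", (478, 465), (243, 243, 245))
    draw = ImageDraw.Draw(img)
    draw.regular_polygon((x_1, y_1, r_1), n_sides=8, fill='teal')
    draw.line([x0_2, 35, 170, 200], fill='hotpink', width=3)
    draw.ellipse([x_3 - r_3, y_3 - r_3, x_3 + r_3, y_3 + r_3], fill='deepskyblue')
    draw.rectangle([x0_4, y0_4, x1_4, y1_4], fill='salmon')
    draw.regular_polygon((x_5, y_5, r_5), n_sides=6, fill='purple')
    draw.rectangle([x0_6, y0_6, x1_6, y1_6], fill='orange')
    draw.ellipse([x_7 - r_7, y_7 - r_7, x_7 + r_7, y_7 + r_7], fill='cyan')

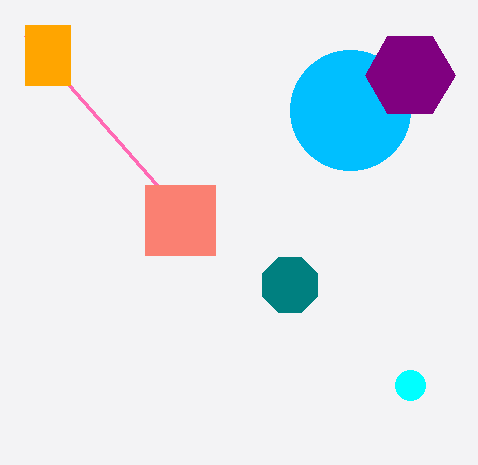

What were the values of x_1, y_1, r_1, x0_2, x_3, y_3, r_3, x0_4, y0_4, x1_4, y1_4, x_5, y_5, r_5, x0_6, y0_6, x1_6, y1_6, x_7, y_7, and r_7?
x_1 = 290
y_1 = 285
r_1 = 30
x0_2 = 25
x_3 = 350
y_3 = 110
r_3 = 60
x0_4 = 145
y0_4 = 185
x1_4 = 215
y1_4 = 255
x_5 = 410
y_5 = 75
r_5 = 45
x0_6 = 25
y0_6 = 25
x1_6 = 70
y1_6 = 85
x_7 = 410
y_7 = 385
r_7 = 15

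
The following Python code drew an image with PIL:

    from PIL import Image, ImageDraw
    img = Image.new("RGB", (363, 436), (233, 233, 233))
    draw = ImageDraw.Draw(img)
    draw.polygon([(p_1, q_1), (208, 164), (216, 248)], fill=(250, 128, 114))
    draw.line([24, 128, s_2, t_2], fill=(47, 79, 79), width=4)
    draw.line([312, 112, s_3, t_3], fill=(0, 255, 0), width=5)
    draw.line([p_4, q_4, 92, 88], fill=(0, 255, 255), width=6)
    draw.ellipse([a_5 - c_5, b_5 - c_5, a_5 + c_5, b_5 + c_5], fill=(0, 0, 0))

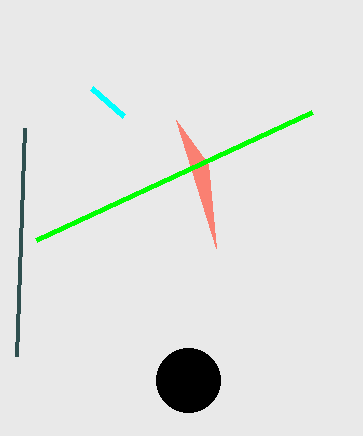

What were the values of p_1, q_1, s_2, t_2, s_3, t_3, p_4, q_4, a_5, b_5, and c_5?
p_1 = 176; q_1 = 120; s_2 = 16; t_2 = 356; s_3 = 36; t_3 = 240; p_4 = 124; q_4 = 116; a_5 = 188; b_5 = 380; c_5 = 32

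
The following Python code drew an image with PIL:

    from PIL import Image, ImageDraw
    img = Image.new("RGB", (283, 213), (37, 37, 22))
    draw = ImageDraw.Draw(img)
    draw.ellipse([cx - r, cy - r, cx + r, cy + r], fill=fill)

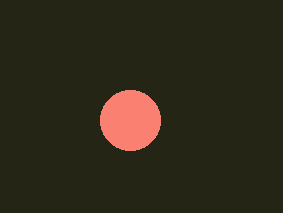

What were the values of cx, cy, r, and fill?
cx = 130, cy = 120, r = 30, fill = 'salmon'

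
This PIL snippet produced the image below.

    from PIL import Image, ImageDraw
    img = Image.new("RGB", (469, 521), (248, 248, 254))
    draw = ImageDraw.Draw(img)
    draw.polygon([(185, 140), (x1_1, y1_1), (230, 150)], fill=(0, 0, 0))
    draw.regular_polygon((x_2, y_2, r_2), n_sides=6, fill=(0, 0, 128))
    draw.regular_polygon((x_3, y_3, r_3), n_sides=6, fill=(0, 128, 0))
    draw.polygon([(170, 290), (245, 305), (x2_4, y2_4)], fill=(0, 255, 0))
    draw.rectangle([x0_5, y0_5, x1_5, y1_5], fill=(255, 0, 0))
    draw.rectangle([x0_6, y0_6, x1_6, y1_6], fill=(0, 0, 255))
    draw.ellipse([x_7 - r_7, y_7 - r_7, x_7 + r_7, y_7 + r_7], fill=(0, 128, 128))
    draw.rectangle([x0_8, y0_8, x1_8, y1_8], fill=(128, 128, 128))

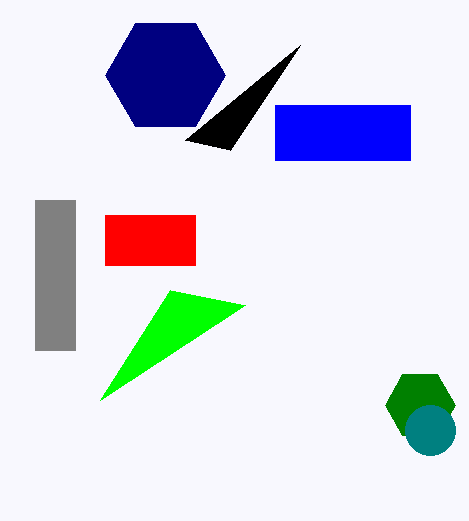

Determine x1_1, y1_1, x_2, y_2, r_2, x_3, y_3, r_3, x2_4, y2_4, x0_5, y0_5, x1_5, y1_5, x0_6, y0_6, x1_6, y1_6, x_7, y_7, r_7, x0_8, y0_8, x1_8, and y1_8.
x1_1 = 300
y1_1 = 45
x_2 = 165
y_2 = 75
r_2 = 60
x_3 = 420
y_3 = 405
r_3 = 35
x2_4 = 100
y2_4 = 400
x0_5 = 105
y0_5 = 215
x1_5 = 195
y1_5 = 265
x0_6 = 275
y0_6 = 105
x1_6 = 410
y1_6 = 160
x_7 = 430
y_7 = 430
r_7 = 25
x0_8 = 35
y0_8 = 200
x1_8 = 75
y1_8 = 350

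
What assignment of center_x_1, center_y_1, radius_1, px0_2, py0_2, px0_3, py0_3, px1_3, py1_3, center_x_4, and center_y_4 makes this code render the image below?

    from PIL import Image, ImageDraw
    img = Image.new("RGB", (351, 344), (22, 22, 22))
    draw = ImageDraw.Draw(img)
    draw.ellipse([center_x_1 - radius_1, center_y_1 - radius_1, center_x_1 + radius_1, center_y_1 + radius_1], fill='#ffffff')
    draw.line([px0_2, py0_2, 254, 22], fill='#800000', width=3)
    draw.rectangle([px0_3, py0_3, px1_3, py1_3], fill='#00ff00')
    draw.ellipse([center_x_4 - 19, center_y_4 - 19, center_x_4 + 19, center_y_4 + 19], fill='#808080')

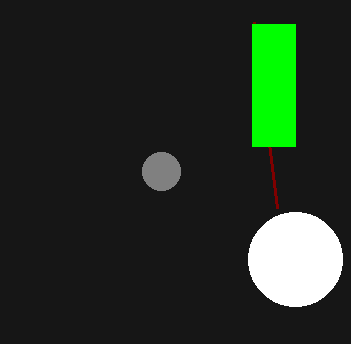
center_x_1 = 295
center_y_1 = 259
radius_1 = 47
px0_2 = 277
py0_2 = 208
px0_3 = 252
py0_3 = 24
px1_3 = 295
py1_3 = 146
center_x_4 = 161
center_y_4 = 171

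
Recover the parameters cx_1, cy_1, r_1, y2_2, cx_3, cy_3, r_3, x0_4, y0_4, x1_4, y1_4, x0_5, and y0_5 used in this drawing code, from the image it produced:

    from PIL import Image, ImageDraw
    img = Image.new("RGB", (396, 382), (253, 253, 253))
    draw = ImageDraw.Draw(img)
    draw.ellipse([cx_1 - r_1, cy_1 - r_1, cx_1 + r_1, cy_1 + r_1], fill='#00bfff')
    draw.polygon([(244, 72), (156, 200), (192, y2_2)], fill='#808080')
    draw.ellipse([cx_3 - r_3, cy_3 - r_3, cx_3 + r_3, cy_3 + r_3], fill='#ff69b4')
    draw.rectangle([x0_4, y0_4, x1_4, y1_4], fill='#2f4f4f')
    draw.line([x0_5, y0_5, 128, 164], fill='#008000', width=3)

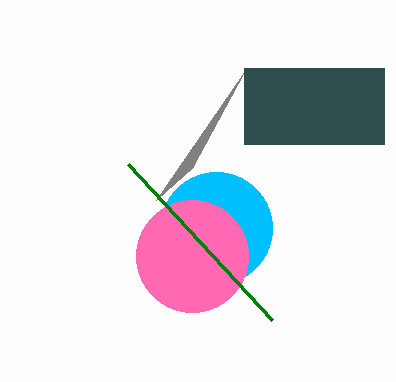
cx_1 = 216
cy_1 = 228
r_1 = 56
y2_2 = 168
cx_3 = 192
cy_3 = 256
r_3 = 56
x0_4 = 244
y0_4 = 68
x1_4 = 384
y1_4 = 144
x0_5 = 272
y0_5 = 320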